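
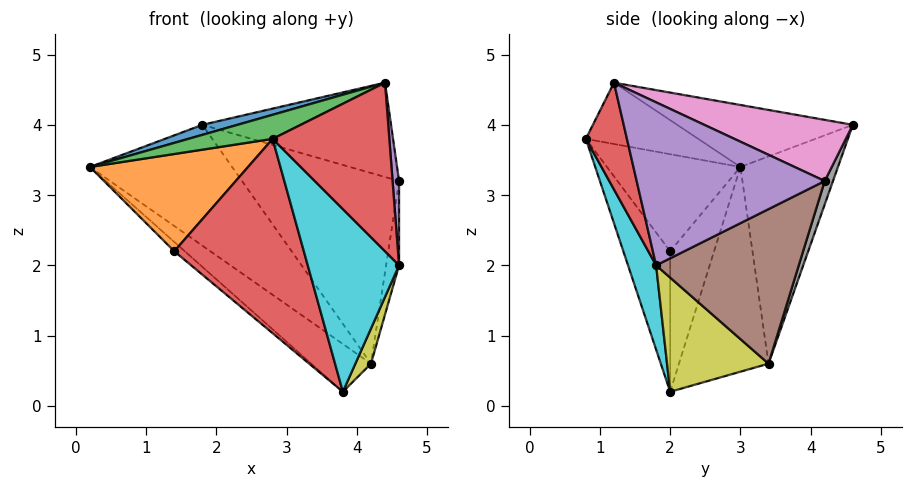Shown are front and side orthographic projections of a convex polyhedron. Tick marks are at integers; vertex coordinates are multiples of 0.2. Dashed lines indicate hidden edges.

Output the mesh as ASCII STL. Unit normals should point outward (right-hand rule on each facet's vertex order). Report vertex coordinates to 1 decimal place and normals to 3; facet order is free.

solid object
 facet normal -0.298 -0.060 0.953
  outer loop
   vertex 4.4 1.2 4.6
   vertex 1.8 4.6 4.0
   vertex 0.2 3.0 3.4
  endloop
 endfacet
 facet normal -0.466 0.679 -0.568
  outer loop
   vertex 4.2 3.4 0.6
   vertex 0.2 3.0 3.4
   vertex 1.8 4.6 4.0
  endloop
 endfacet
 facet normal -0.373 -0.279 0.885
  outer loop
   vertex 2.8 0.8 3.8
   vertex 4.4 1.2 4.6
   vertex 0.2 3.0 3.4
  endloop
 endfacet
 facet normal 0.326 -0.926 -0.189
  outer loop
   vertex 2.8 0.8 3.8
   vertex 4.6 1.8 2.0
   vertex 4.4 1.2 4.6
  endloop
 endfacet
 facet normal 0.997 -0.034 0.069
  outer loop
   vertex 4.6 4.2 3.2
   vertex 4.4 1.2 4.6
   vertex 4.6 1.8 2.0
  endloop
 endfacet
 facet normal 0.980 0.089 -0.178
  outer loop
   vertex 4.6 4.2 3.2
   vertex 4.6 1.8 2.0
   vertex 4.2 3.4 0.6
  endloop
 endfacet
 facet normal 0.304 0.386 0.871
  outer loop
   vertex 4.6 4.2 3.2
   vertex 1.8 4.6 4.0
   vertex 4.4 1.2 4.6
  endloop
 endfacet
 facet normal 0.050 0.952 -0.301
  outer loop
   vertex 4.6 4.2 3.2
   vertex 4.2 3.4 0.6
   vertex 1.8 4.6 4.0
  endloop
 endfacet
 facet normal 0.899 -0.138 -0.415
  outer loop
   vertex 3.8 2.0 0.2
   vertex 4.2 3.4 0.6
   vertex 4.6 1.8 2.0
  endloop
 endfacet
 facet normal 0.286 -0.930 -0.231
  outer loop
   vertex 3.8 2.0 0.2
   vertex 4.6 1.8 2.0
   vertex 2.8 0.8 3.8
  endloop
 endfacet
 facet normal -0.557 0.371 -0.743
  outer loop
   vertex 3.8 2.0 0.2
   vertex 0.2 3.0 3.4
   vertex 4.2 3.4 0.6
  endloop
 endfacet
 facet normal -0.645 -0.764 -0.008
  outer loop
   vertex 1.4 2.0 2.2
   vertex 2.8 0.8 3.8
   vertex 0.2 3.0 3.4
  endloop
 endfacet
 facet normal -0.633 0.152 -0.759
  outer loop
   vertex 1.4 2.0 2.2
   vertex 0.2 3.0 3.4
   vertex 3.8 2.0 0.2
  endloop
 endfacet
 facet normal -0.315 -0.871 -0.378
  outer loop
   vertex 1.4 2.0 2.2
   vertex 3.8 2.0 0.2
   vertex 2.8 0.8 3.8
  endloop
 endfacet
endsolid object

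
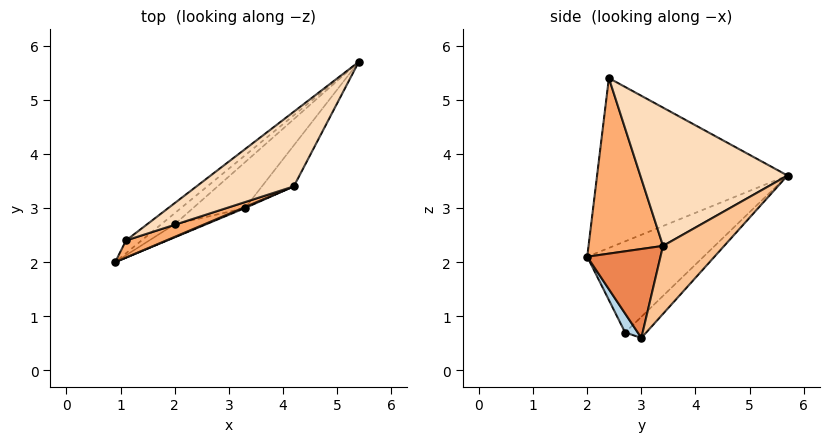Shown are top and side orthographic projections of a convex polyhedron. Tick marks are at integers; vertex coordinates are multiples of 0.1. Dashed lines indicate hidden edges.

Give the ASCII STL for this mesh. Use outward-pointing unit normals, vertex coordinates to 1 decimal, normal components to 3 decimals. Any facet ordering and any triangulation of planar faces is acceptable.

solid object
 facet normal -0.623 0.780 -0.057
  outer loop
   vertex 1.1 2.4 5.4
   vertex 5.4 5.7 3.6
   vertex 0.9 2.0 2.1
  endloop
 endfacet
 facet normal -0.614 0.784 -0.091
  outer loop
   vertex 2.0 2.7 0.7
   vertex 0.9 2.0 2.1
   vertex 5.4 5.7 3.6
  endloop
 endfacet
 facet normal 0.190 -0.930 -0.315
  outer loop
   vertex 2.0 2.7 0.7
   vertex 3.3 3.0 0.6
   vertex 0.9 2.0 2.1
  endloop
 endfacet
 facet normal -0.227 0.798 -0.559
  outer loop
   vertex 2.0 2.7 0.7
   vertex 5.4 5.7 3.6
   vertex 3.3 3.0 0.6
  endloop
 endfacet
 facet normal 0.390 -0.921 0.010
  outer loop
   vertex 4.2 3.4 2.3
   vertex 0.9 2.0 2.1
   vertex 3.3 3.0 0.6
  endloop
 endfacet
 facet normal 0.385 -0.919 0.088
  outer loop
   vertex 4.2 3.4 2.3
   vertex 1.1 2.4 5.4
   vertex 0.9 2.0 2.1
  endloop
 endfacet
 facet normal 0.882 -0.226 -0.414
  outer loop
   vertex 4.2 3.4 2.3
   vertex 3.3 3.0 0.6
   vertex 5.4 5.7 3.6
  endloop
 endfacet
 facet normal 0.654 -0.601 0.460
  outer loop
   vertex 4.2 3.4 2.3
   vertex 5.4 5.7 3.6
   vertex 1.1 2.4 5.4
  endloop
 endfacet
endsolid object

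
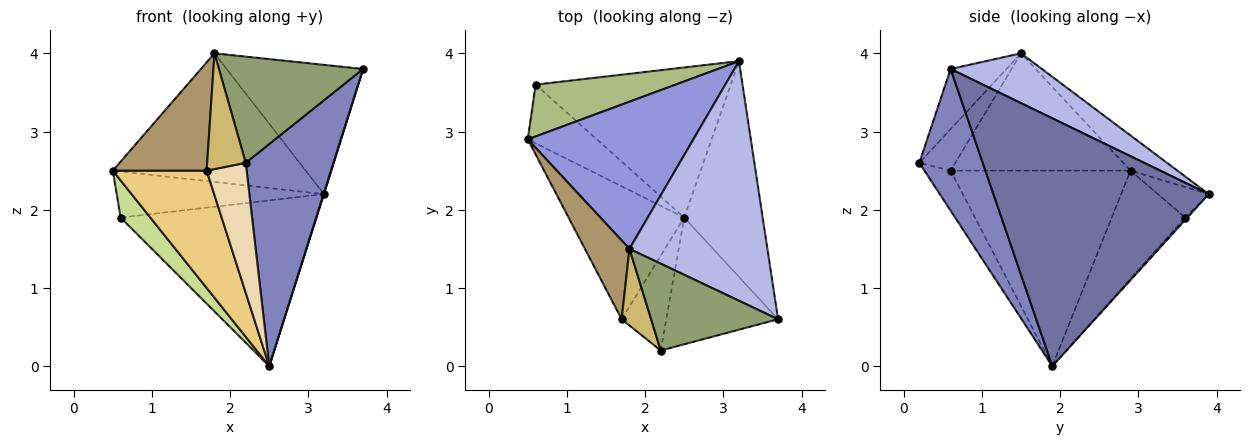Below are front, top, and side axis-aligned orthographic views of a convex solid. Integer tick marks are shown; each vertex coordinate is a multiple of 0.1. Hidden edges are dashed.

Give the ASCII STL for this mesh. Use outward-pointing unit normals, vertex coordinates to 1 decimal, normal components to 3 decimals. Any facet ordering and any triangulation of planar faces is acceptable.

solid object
 facet normal 0.953 -0.002 -0.302
  outer loop
   vertex 2.5 1.9 0.0
   vertex 3.2 3.9 2.2
   vertex 3.7 0.6 3.8
  endloop
 endfacet
 facet normal 0.532 -0.736 -0.420
  outer loop
   vertex 2.2 0.2 2.6
   vertex 2.5 1.9 0.0
   vertex 3.7 0.6 3.8
  endloop
 endfacet
 facet normal -0.158 0.650 0.743
  outer loop
   vertex 1.8 1.5 4.0
   vertex 3.2 3.9 2.2
   vertex 0.5 2.9 2.5
  endloop
 endfacet
 facet normal 0.303 0.453 0.839
  outer loop
   vertex 1.8 1.5 4.0
   vertex 3.7 0.6 3.8
   vertex 3.2 3.9 2.2
  endloop
 endfacet
 facet normal -0.287 -0.741 0.606
  outer loop
   vertex 1.8 1.5 4.0
   vertex 2.2 0.2 2.6
   vertex 3.7 0.6 3.8
  endloop
 endfacet
 facet normal -0.161 0.655 0.738
  outer loop
   vertex 0.6 3.6 1.9
   vertex 0.5 2.9 2.5
   vertex 3.2 3.9 2.2
  endloop
 endfacet
 facet normal -0.798 -0.323 -0.509
  outer loop
   vertex 0.6 3.6 1.9
   vertex 2.5 1.9 0.0
   vertex 0.5 2.9 2.5
  endloop
 endfacet
 facet normal -0.008 0.741 -0.671
  outer loop
   vertex 0.6 3.6 1.9
   vertex 3.2 3.9 2.2
   vertex 2.5 1.9 0.0
  endloop
 endfacet
 facet normal -0.840 -0.438 0.319
  outer loop
   vertex 1.7 0.6 2.5
   vertex 1.8 1.5 4.0
   vertex 0.5 2.9 2.5
  endloop
 endfacet
 facet normal -0.614 -0.658 0.436
  outer loop
   vertex 1.7 0.6 2.5
   vertex 2.2 0.2 2.6
   vertex 1.8 1.5 4.0
  endloop
 endfacet
 facet normal -0.785 -0.410 -0.464
  outer loop
   vertex 1.7 0.6 2.5
   vertex 0.5 2.9 2.5
   vertex 2.5 1.9 0.0
  endloop
 endfacet
 facet normal -0.467 -0.714 -0.521
  outer loop
   vertex 1.7 0.6 2.5
   vertex 2.5 1.9 0.0
   vertex 2.2 0.2 2.6
  endloop
 endfacet
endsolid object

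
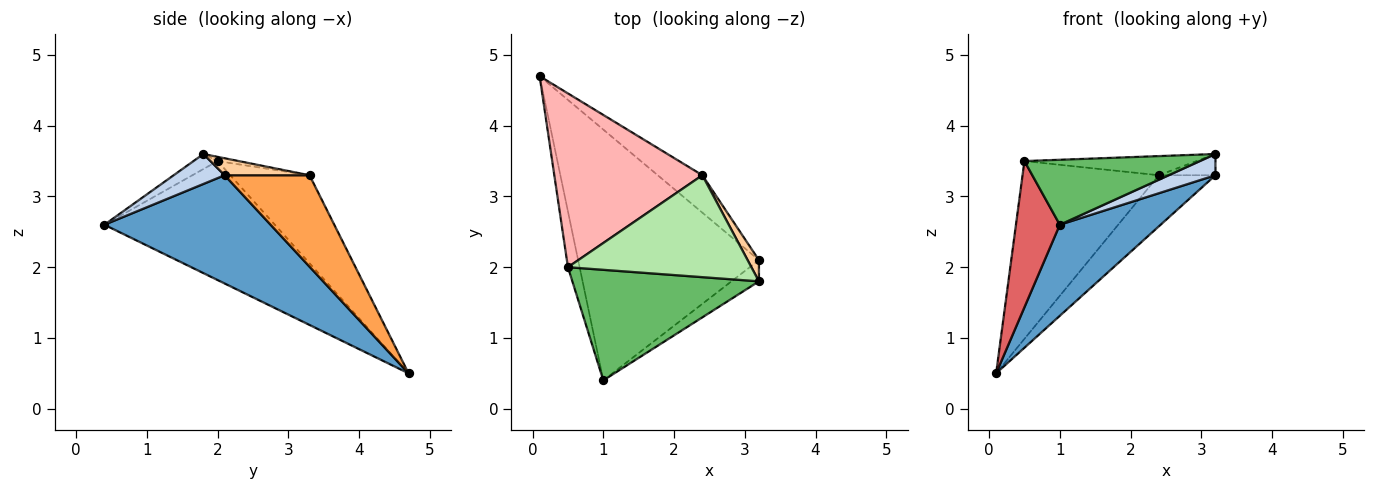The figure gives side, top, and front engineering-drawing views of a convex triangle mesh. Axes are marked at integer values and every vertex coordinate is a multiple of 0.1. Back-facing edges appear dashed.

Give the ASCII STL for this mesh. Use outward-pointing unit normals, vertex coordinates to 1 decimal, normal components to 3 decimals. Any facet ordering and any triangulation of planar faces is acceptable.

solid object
 facet normal 0.490 -0.297 -0.819
  outer loop
   vertex 1.0 0.4 2.6
   vertex 0.1 4.7 0.5
   vertex 3.2 2.1 3.3
  endloop
 endfacet
 facet normal 0.611 -0.560 -0.560
  outer loop
   vertex 3.2 1.8 3.6
   vertex 1.0 0.4 2.6
   vertex 3.2 2.1 3.3
  endloop
 endfacet
 facet normal 0.771 0.514 -0.376
  outer loop
   vertex 2.4 3.3 3.3
   vertex 3.2 2.1 3.3
   vertex 0.1 4.7 0.5
  endloop
 endfacet
 facet normal 0.728 0.485 0.485
  outer loop
   vertex 2.4 3.3 3.3
   vertex 3.2 1.8 3.6
   vertex 3.2 2.1 3.3
  endloop
 endfacet
 facet normal -0.069 -0.505 0.860
  outer loop
   vertex 0.5 2.0 3.5
   vertex 1.0 0.4 2.6
   vertex 3.2 1.8 3.6
  endloop
 endfacet
 facet normal -0.023 0.184 0.983
  outer loop
   vertex 0.5 2.0 3.5
   vertex 3.2 1.8 3.6
   vertex 2.4 3.3 3.3
  endloop
 endfacet
 facet normal -0.964 -0.248 -0.095
  outer loop
   vertex 0.5 2.0 3.5
   vertex 0.1 4.7 0.5
   vertex 1.0 0.4 2.6
  endloop
 endfacet
 facet normal -0.384 0.660 0.645
  outer loop
   vertex 0.5 2.0 3.5
   vertex 2.4 3.3 3.3
   vertex 0.1 4.7 0.5
  endloop
 endfacet
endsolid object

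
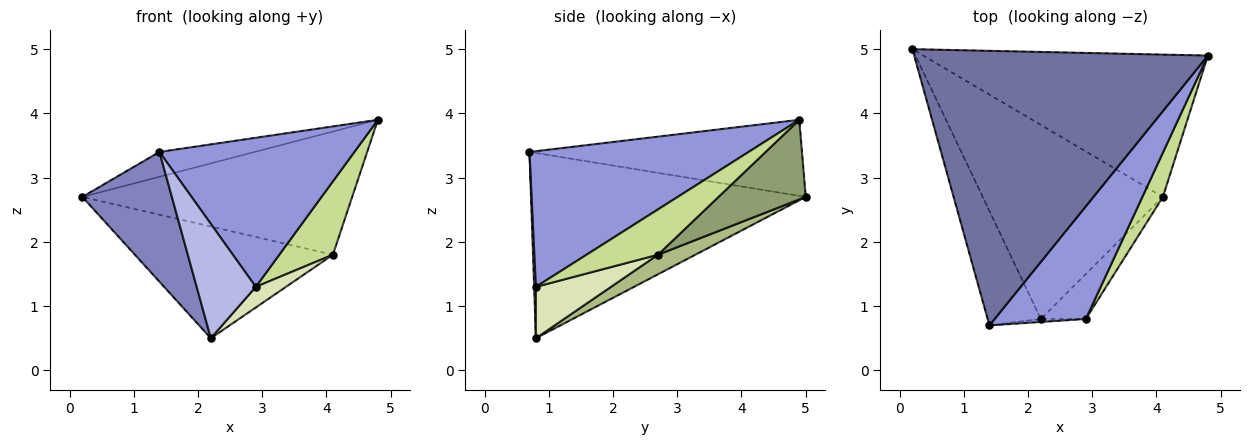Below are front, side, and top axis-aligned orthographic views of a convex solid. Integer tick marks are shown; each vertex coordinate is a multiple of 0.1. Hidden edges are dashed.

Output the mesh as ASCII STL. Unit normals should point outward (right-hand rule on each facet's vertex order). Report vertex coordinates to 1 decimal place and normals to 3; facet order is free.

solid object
 facet normal -0.250 0.087 0.964
  outer loop
   vertex 1.4 0.7 3.4
   vertex 4.8 4.9 3.9
   vertex 0.2 5.0 2.7
  endloop
 endfacet
 facet normal -0.917 -0.299 -0.263
  outer loop
   vertex 2.2 0.8 0.5
   vertex 1.4 0.7 3.4
   vertex 0.2 5.0 2.7
  endloop
 endfacet
 facet normal 0.668 -0.594 0.449
  outer loop
   vertex 2.9 0.8 1.3
   vertex 4.8 4.9 3.9
   vertex 1.4 0.7 3.4
  endloop
 endfacet
 facet normal 0.030 -0.999 -0.026
  outer loop
   vertex 2.9 0.8 1.3
   vertex 1.4 0.7 3.4
   vertex 2.2 0.8 0.5
  endloop
 endfacet
 facet normal 0.207 0.640 -0.740
  outer loop
   vertex 4.1 2.7 1.8
   vertex 0.2 5.0 2.7
   vertex 4.8 4.9 3.9
  endloop
 endfacet
 facet normal 0.094 0.497 -0.863
  outer loop
   vertex 4.1 2.7 1.8
   vertex 2.2 0.8 0.5
   vertex 0.2 5.0 2.7
  endloop
 endfacet
 facet normal 0.752 -0.565 0.341
  outer loop
   vertex 4.1 2.7 1.8
   vertex 4.8 4.9 3.9
   vertex 2.9 0.8 1.3
  endloop
 endfacet
 facet normal 0.720 -0.289 -0.630
  outer loop
   vertex 4.1 2.7 1.8
   vertex 2.9 0.8 1.3
   vertex 2.2 0.8 0.5
  endloop
 endfacet
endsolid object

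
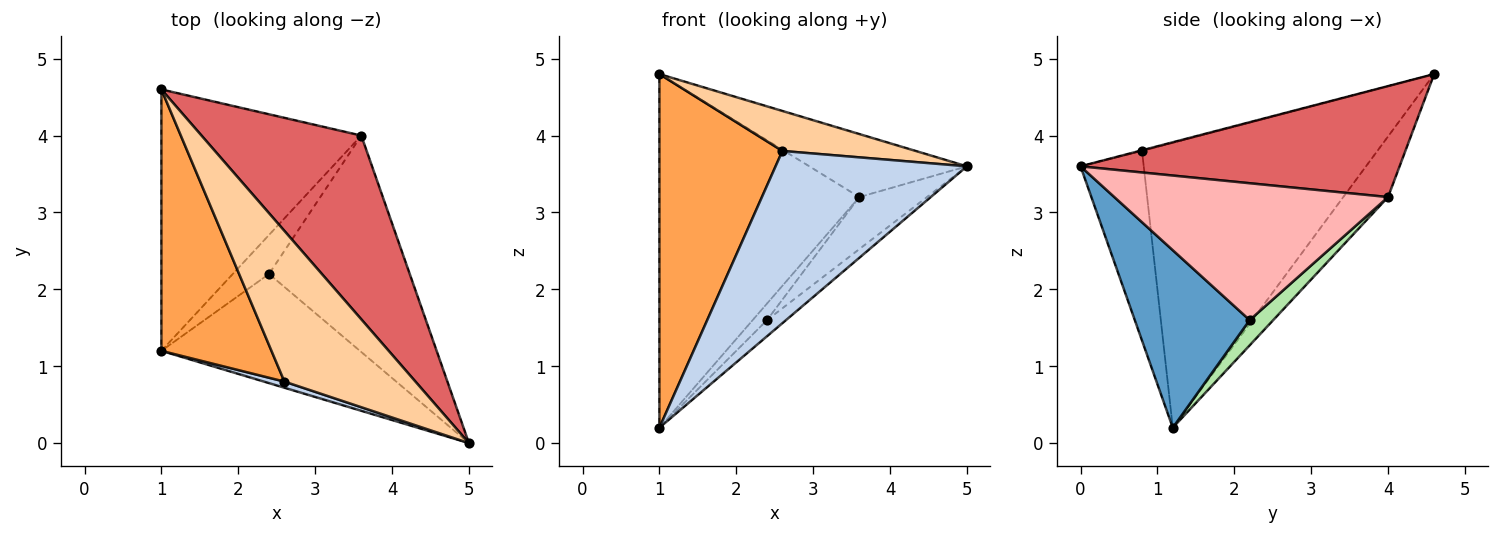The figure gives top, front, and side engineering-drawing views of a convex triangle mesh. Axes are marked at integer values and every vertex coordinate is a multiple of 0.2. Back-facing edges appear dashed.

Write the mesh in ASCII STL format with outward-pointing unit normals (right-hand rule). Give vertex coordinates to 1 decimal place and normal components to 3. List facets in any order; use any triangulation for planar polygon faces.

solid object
 facet normal 0.663 0.110 -0.741
  outer loop
   vertex 2.4 2.2 1.6
   vertex 5.0 0.0 3.6
   vertex 1.0 1.2 0.2
  endloop
 endfacet
 facet normal -0.314 -0.949 0.034
  outer loop
   vertex 2.6 0.8 3.8
   vertex 1.0 1.2 0.2
   vertex 5.0 0.0 3.6
  endloop
 endfacet
 facet normal -0.838 -0.438 0.324
  outer loop
   vertex 2.6 0.8 3.8
   vertex 1.0 4.6 4.8
   vertex 1.0 1.2 0.2
  endloop
 endfacet
 facet normal -0.005 -0.256 0.967
  outer loop
   vertex 2.6 0.8 3.8
   vertex 5.0 0.0 3.6
   vertex 1.0 4.6 4.8
  endloop
 endfacet
 facet normal -0.177 0.791 -0.585
  outer loop
   vertex 3.6 4.0 3.2
   vertex 1.0 1.2 0.2
   vertex 1.0 4.6 4.8
  endloop
 endfacet
 facet normal 0.540 0.329 -0.775
  outer loop
   vertex 3.6 4.0 3.2
   vertex 2.4 2.2 1.6
   vertex 1.0 1.2 0.2
  endloop
 endfacet
 facet normal 0.549 0.271 0.791
  outer loop
   vertex 3.6 4.0 3.2
   vertex 1.0 4.6 4.8
   vertex 5.0 0.0 3.6
  endloop
 endfacet
 facet normal 0.687 0.170 -0.706
  outer loop
   vertex 3.6 4.0 3.2
   vertex 5.0 0.0 3.6
   vertex 2.4 2.2 1.6
  endloop
 endfacet
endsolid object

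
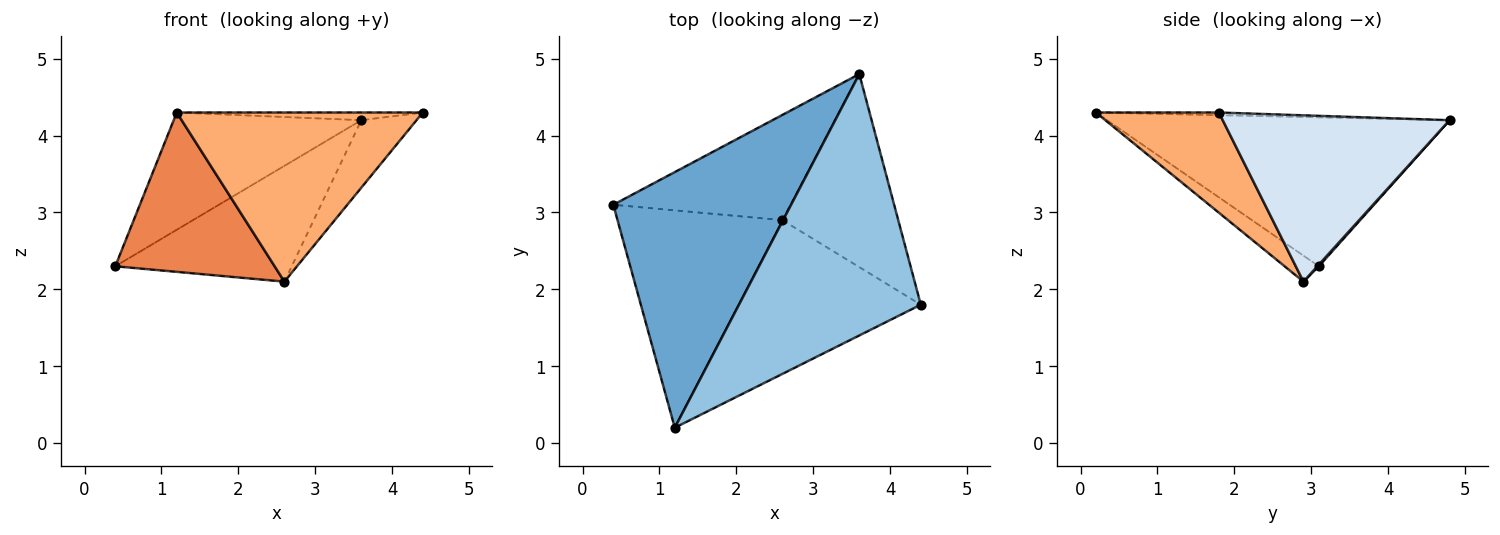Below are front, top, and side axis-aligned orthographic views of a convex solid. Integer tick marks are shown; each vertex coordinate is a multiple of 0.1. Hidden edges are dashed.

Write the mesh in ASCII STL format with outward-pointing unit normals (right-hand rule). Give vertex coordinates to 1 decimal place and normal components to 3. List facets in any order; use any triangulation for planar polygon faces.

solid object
 facet normal -0.606 0.332 0.723
  outer loop
   vertex 1.2 0.2 4.3
   vertex 3.6 4.8 4.2
   vertex 0.4 3.1 2.3
  endloop
 endfacet
 facet normal -0.015 0.029 0.999
  outer loop
   vertex 1.2 0.2 4.3
   vertex 4.4 1.8 4.3
   vertex 3.6 4.8 4.2
  endloop
 endfacet
 facet normal 0.006 0.740 -0.673
  outer loop
   vertex 2.6 2.9 2.1
   vertex 0.4 3.1 2.3
   vertex 3.6 4.8 4.2
  endloop
 endfacet
 facet normal 0.805 0.196 -0.560
  outer loop
   vertex 2.6 2.9 2.1
   vertex 3.6 4.8 4.2
   vertex 4.4 1.8 4.3
  endloop
 endfacet
 facet normal -0.126 -0.587 -0.800
  outer loop
   vertex 2.6 2.9 2.1
   vertex 1.2 0.2 4.3
   vertex 0.4 3.1 2.3
  endloop
 endfacet
 facet normal 0.347 -0.694 -0.631
  outer loop
   vertex 2.6 2.9 2.1
   vertex 4.4 1.8 4.3
   vertex 1.2 0.2 4.3
  endloop
 endfacet
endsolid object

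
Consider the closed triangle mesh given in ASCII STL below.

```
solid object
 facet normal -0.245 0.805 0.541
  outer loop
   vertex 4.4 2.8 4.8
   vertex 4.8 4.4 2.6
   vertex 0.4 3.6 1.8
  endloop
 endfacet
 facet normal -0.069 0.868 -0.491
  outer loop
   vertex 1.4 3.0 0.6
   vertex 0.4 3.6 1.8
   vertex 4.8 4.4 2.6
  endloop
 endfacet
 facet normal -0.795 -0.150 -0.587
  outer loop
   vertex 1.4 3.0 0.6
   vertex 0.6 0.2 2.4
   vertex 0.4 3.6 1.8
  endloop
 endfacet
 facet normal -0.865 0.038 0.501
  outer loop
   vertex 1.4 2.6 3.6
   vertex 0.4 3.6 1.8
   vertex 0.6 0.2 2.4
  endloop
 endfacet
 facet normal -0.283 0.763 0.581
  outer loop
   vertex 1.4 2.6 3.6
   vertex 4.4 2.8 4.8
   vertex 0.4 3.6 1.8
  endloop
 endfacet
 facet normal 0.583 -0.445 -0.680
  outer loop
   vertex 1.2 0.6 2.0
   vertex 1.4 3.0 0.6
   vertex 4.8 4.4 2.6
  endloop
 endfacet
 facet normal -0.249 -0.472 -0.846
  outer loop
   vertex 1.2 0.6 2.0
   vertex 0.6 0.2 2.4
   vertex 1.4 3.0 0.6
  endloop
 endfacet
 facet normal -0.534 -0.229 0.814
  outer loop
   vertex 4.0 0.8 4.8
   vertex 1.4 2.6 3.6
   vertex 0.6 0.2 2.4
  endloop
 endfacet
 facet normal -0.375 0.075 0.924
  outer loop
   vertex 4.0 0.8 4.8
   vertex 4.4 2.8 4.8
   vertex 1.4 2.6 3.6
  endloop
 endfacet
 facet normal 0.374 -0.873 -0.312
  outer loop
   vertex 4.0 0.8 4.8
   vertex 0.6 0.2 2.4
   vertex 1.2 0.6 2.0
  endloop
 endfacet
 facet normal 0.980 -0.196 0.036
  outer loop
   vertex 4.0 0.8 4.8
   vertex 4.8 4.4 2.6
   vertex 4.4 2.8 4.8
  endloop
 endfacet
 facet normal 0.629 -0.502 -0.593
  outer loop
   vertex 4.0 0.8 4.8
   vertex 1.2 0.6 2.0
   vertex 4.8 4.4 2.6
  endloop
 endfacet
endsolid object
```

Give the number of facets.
12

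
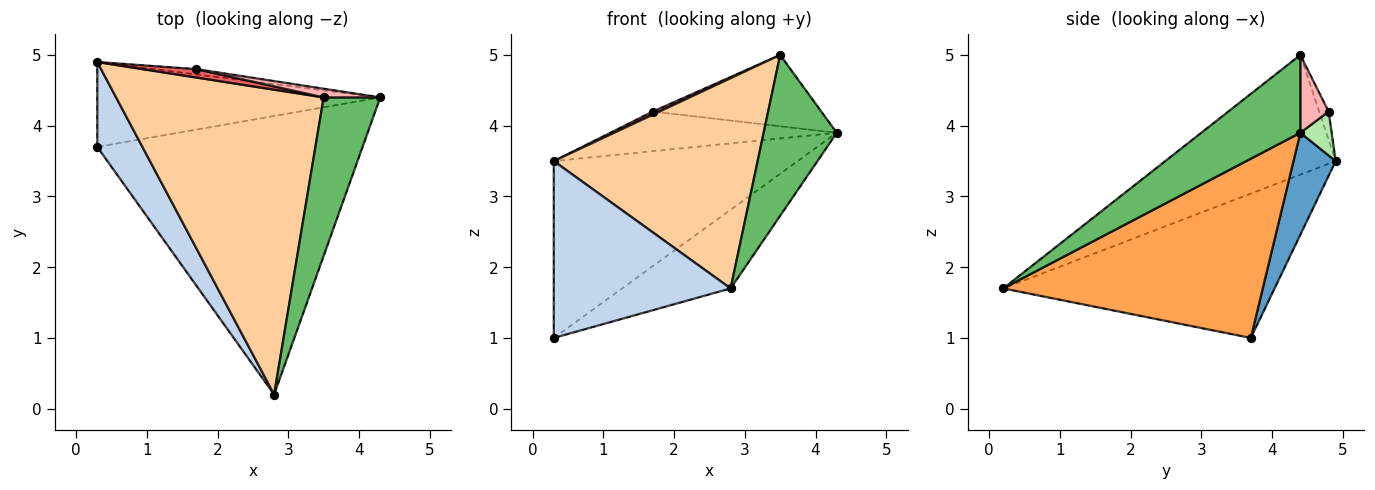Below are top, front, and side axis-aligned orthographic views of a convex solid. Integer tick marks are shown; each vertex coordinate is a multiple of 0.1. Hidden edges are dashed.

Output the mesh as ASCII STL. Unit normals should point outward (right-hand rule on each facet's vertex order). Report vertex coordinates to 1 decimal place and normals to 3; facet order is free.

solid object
 facet normal 0.154 0.891 -0.428
  outer loop
   vertex 0.3 3.7 1.0
   vertex 0.3 4.9 3.5
   vertex 4.3 4.4 3.9
  endloop
 endfacet
 facet normal -0.810 -0.528 0.254
  outer loop
   vertex 0.3 3.7 1.0
   vertex 2.8 0.2 1.7
   vertex 0.3 4.9 3.5
  endloop
 endfacet
 facet normal 0.545 0.228 -0.807
  outer loop
   vertex 0.3 3.7 1.0
   vertex 4.3 4.4 3.9
   vertex 2.8 0.2 1.7
  endloop
 endfacet
 facet normal -0.429 -0.513 0.744
  outer loop
   vertex 3.5 4.4 5.0
   vertex 0.3 4.9 3.5
   vertex 2.8 0.2 1.7
  endloop
 endfacet
 facet normal 0.694 -0.513 0.505
  outer loop
   vertex 3.5 4.4 5.0
   vertex 2.8 0.2 1.7
   vertex 4.3 4.4 3.9
  endloop
 endfacet
 facet normal 0.136 0.982 -0.132
  outer loop
   vertex 1.7 4.8 4.2
   vertex 4.3 4.4 3.9
   vertex 0.3 4.9 3.5
  endloop
 endfacet
 facet normal -0.443 -0.310 0.841
  outer loop
   vertex 1.7 4.8 4.2
   vertex 0.3 4.9 3.5
   vertex 3.5 4.4 5.0
  endloop
 endfacet
 facet normal 0.164 0.979 0.120
  outer loop
   vertex 1.7 4.8 4.2
   vertex 3.5 4.4 5.0
   vertex 4.3 4.4 3.9
  endloop
 endfacet
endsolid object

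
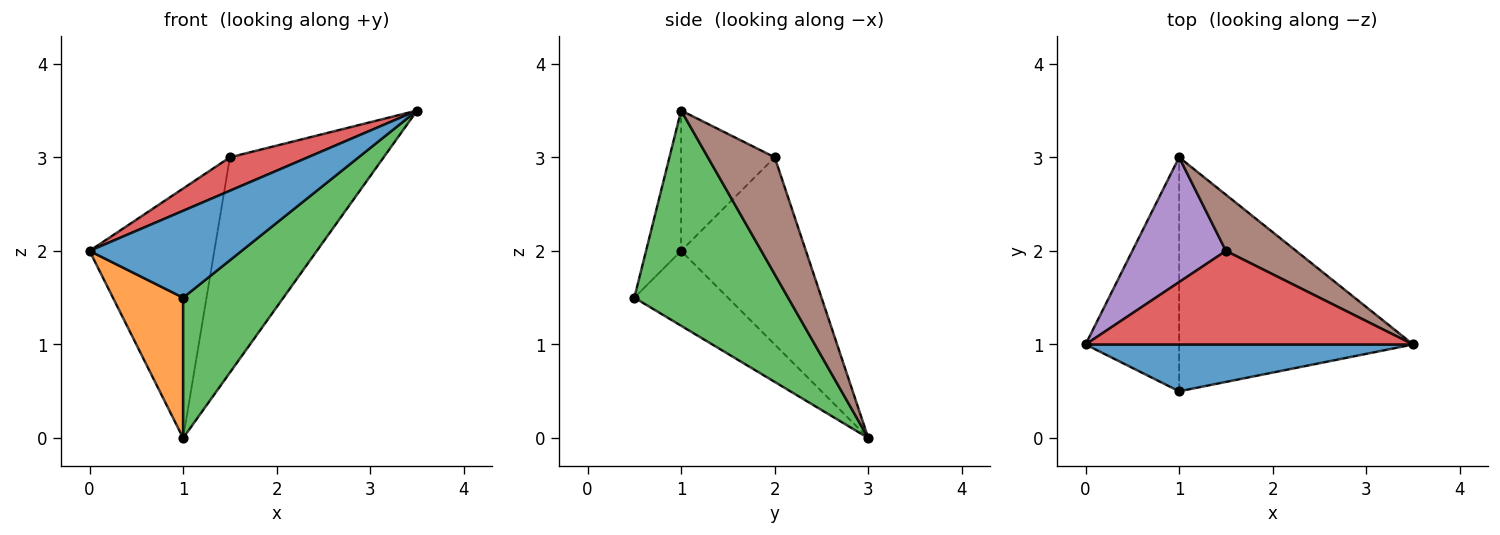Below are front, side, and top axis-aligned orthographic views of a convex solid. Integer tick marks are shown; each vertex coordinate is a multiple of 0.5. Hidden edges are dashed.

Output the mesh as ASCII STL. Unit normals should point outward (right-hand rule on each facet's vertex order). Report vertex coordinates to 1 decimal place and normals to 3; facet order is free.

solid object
 facet normal -0.199 -0.863 0.465
  outer loop
   vertex 1.0 0.5 1.5
   vertex 3.5 1.0 3.5
   vertex 0.0 1.0 2.0
  endloop
 endfacet
 facet normal -0.566 -0.424 -0.707
  outer loop
   vertex 1.0 0.5 1.5
   vertex 0.0 1.0 2.0
   vertex 1.0 3.0 0.0
  endloop
 endfacet
 facet normal 0.619 -0.404 -0.673
  outer loop
   vertex 1.0 0.5 1.5
   vertex 1.0 3.0 0.0
   vertex 3.5 1.0 3.5
  endloop
 endfacet
 facet normal -0.374 -0.312 0.873
  outer loop
   vertex 1.5 2.0 3.0
   vertex 0.0 1.0 2.0
   vertex 3.5 1.0 3.5
  endloop
 endfacet
 facet normal -0.667 0.667 0.333
  outer loop
   vertex 1.5 2.0 3.0
   vertex 1.0 3.0 0.0
   vertex 0.0 1.0 2.0
  endloop
 endfacet
 facet normal 0.388 0.892 0.233
  outer loop
   vertex 1.5 2.0 3.0
   vertex 3.5 1.0 3.5
   vertex 1.0 3.0 0.0
  endloop
 endfacet
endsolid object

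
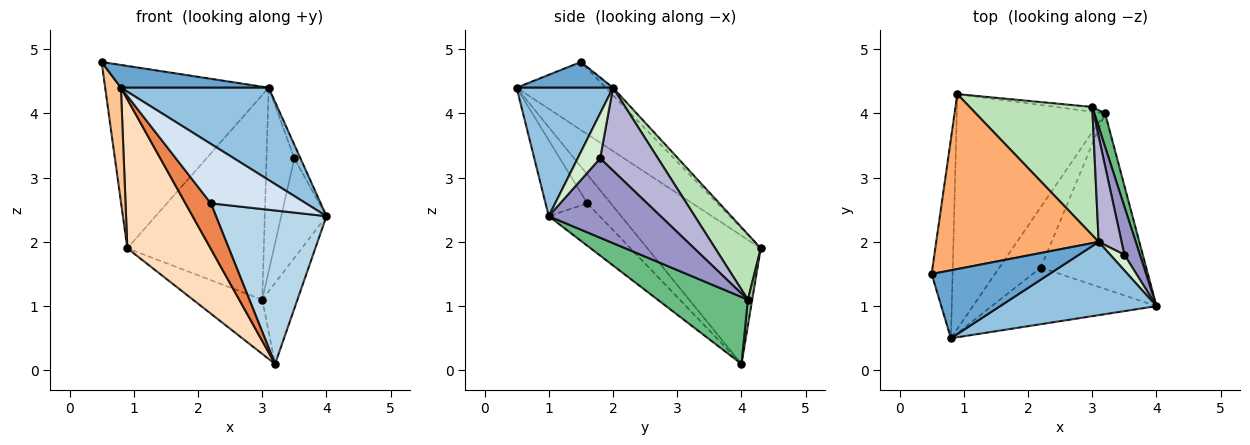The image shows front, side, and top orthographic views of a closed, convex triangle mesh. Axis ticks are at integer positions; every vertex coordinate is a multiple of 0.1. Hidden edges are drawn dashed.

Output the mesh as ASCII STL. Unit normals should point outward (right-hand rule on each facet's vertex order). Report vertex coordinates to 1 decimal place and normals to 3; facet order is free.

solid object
 facet normal 0.203 -0.311 0.929
  outer loop
   vertex 3.1 2.0 4.4
   vertex 0.5 1.5 4.8
   vertex 0.8 0.5 4.4
  endloop
 endfacet
 facet normal 0.455 -0.698 0.554
  outer loop
   vertex 3.1 2.0 4.4
   vertex 0.8 0.5 4.4
   vertex 4.0 1.0 2.4
  endloop
 endfacet
 facet normal -0.290 -0.630 -0.721
  outer loop
   vertex 2.2 1.6 2.6
   vertex 3.2 4.0 0.1
   vertex 4.0 1.0 2.4
  endloop
 endfacet
 facet normal -0.303 -0.690 -0.657
  outer loop
   vertex 2.2 1.6 2.6
   vertex 4.0 1.0 2.4
   vertex 0.8 0.5 4.4
  endloop
 endfacet
 facet normal -0.485 -0.526 -0.699
  outer loop
   vertex 2.2 1.6 2.6
   vertex 0.8 0.5 4.4
   vertex 3.2 4.0 0.1
  endloop
 endfacet
 facet normal -0.032 0.721 0.692
  outer loop
   vertex 0.9 4.3 1.9
   vertex 0.5 1.5 4.8
   vertex 3.1 2.0 4.4
  endloop
 endfacet
 facet normal -0.942 -0.166 -0.291
  outer loop
   vertex 0.9 4.3 1.9
   vertex 0.8 0.5 4.4
   vertex 0.5 1.5 4.8
  endloop
 endfacet
 facet normal -0.590 -0.433 -0.682
  outer loop
   vertex 0.9 4.3 1.9
   vertex 3.2 4.0 0.1
   vertex 0.8 0.5 4.4
  endloop
 endfacet
 facet normal 0.921 0.359 0.148
  outer loop
   vertex 3.0 4.1 1.1
   vertex 4.0 1.0 2.4
   vertex 3.2 4.0 0.1
  endloop
 endfacet
 facet normal 0.062 0.994 -0.087
  outer loop
   vertex 3.0 4.1 1.1
   vertex 3.2 4.0 0.1
   vertex 0.9 4.3 1.9
  endloop
 endfacet
 facet normal 0.272 0.816 0.511
  outer loop
   vertex 3.0 4.1 1.1
   vertex 0.9 4.3 1.9
   vertex 3.1 2.0 4.4
  endloop
 endfacet
 facet normal 0.924 0.251 0.290
  outer loop
   vertex 3.5 1.8 3.3
   vertex 3.1 2.0 4.4
   vertex 4.0 1.0 2.4
  endloop
 endfacet
 facet normal 0.912 0.369 0.179
  outer loop
   vertex 3.5 1.8 3.3
   vertex 4.0 1.0 2.4
   vertex 3.0 4.1 1.1
  endloop
 endfacet
 facet normal 0.874 0.421 0.241
  outer loop
   vertex 3.5 1.8 3.3
   vertex 3.0 4.1 1.1
   vertex 3.1 2.0 4.4
  endloop
 endfacet
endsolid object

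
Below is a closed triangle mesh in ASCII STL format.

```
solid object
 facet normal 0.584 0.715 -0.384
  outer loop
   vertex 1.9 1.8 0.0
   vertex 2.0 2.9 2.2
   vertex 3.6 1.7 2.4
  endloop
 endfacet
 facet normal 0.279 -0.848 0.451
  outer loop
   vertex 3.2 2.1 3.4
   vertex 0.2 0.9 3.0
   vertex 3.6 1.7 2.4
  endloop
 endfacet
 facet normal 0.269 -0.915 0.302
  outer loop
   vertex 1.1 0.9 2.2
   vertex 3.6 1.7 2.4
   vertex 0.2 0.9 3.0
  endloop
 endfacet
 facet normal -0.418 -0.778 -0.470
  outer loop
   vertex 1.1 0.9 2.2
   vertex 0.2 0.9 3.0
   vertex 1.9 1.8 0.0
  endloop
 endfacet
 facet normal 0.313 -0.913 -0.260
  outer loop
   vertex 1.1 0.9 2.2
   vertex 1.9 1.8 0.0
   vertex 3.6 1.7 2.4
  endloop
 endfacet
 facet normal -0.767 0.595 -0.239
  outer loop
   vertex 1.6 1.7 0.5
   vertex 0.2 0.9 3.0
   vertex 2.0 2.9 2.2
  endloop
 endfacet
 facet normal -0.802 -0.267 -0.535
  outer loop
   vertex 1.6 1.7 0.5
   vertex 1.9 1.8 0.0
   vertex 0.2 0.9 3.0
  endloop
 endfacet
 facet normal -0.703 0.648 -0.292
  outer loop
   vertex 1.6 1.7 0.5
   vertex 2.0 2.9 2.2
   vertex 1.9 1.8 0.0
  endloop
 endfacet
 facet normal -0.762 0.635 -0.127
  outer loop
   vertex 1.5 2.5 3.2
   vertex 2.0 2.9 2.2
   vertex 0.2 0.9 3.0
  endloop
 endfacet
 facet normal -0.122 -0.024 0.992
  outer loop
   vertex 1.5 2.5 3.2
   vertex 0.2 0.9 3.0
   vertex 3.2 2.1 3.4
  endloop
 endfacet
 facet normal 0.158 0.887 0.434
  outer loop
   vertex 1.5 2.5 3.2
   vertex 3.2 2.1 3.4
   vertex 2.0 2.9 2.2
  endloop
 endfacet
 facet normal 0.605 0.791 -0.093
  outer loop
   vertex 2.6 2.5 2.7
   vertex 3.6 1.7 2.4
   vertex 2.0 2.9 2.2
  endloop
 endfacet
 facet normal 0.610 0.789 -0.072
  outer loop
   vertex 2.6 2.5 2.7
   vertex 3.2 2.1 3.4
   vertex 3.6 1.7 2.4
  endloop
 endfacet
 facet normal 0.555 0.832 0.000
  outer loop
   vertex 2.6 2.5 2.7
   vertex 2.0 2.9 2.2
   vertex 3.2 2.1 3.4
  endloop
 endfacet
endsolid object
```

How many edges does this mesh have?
21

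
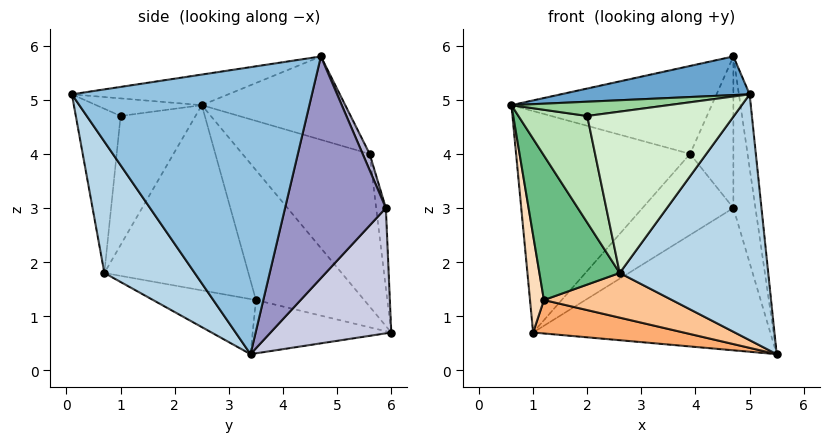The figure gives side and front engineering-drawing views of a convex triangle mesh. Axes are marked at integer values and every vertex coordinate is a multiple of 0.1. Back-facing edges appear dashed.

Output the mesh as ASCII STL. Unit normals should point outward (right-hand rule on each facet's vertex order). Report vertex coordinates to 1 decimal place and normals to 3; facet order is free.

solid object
 facet normal -0.130 -0.157 0.979
  outer loop
   vertex 5.0 0.1 5.1
   vertex 4.7 4.7 5.8
   vertex 0.6 2.5 4.9
  endloop
 endfacet
 facet normal 0.990 0.044 0.134
  outer loop
   vertex 5.0 0.1 5.1
   vertex 5.5 3.4 0.3
   vertex 4.7 4.7 5.8
  endloop
 endfacet
 facet normal 0.459 -0.754 -0.471
  outer loop
   vertex 2.6 0.7 1.8
   vertex 5.5 3.4 0.3
   vertex 5.0 0.1 5.1
  endloop
 endfacet
 facet normal -0.502 0.687 0.525
  outer loop
   vertex 3.9 5.6 4.0
   vertex 1.0 6.0 0.7
   vertex 0.6 2.5 4.9
  endloop
 endfacet
 facet normal -0.485 0.677 0.554
  outer loop
   vertex 3.9 5.6 4.0
   vertex 0.6 2.5 4.9
   vertex 4.7 4.7 5.8
  endloop
 endfacet
 facet normal -0.225 -0.244 -0.943
  outer loop
   vertex 1.2 3.5 1.3
   vertex 1.0 6.0 0.7
   vertex 5.5 3.4 0.3
  endloop
 endfacet
 facet normal -0.224 -0.279 -0.934
  outer loop
   vertex 1.2 3.5 1.3
   vertex 5.5 3.4 0.3
   vertex 2.6 0.7 1.8
  endloop
 endfacet
 facet normal -0.972 -0.125 -0.197
  outer loop
   vertex 1.2 3.5 1.3
   vertex 0.6 2.5 4.9
   vertex 1.0 6.0 0.7
  endloop
 endfacet
 facet normal -0.841 -0.469 -0.270
  outer loop
   vertex 1.2 3.5 1.3
   vertex 2.6 0.7 1.8
   vertex 0.6 2.5 4.9
  endloop
 endfacet
 facet normal -0.221 -0.329 0.918
  outer loop
   vertex 2.0 1.0 4.7
   vertex 5.0 0.1 5.1
   vertex 0.6 2.5 4.9
  endloop
 endfacet
 facet normal -0.734 -0.674 -0.082
  outer loop
   vertex 2.0 1.0 4.7
   vertex 0.6 2.5 4.9
   vertex 2.6 0.7 1.8
  endloop
 endfacet
 facet normal -0.292 -0.956 0.038
  outer loop
   vertex 2.0 1.0 4.7
   vertex 2.6 0.7 1.8
   vertex 5.0 0.1 5.1
  endloop
 endfacet
 facet normal 0.973 0.213 0.091
  outer loop
   vertex 4.7 5.9 3.0
   vertex 4.7 4.7 5.8
   vertex 5.5 3.4 0.3
  endloop
 endfacet
 facet normal 0.146 0.909 0.390
  outer loop
   vertex 4.7 5.9 3.0
   vertex 3.9 5.6 4.0
   vertex 4.7 4.7 5.8
  endloop
 endfacet
 facet normal 0.373 0.733 -0.568
  outer loop
   vertex 4.7 5.9 3.0
   vertex 5.5 3.4 0.3
   vertex 1.0 6.0 0.7
  endloop
 endfacet
 facet normal -0.104 0.972 0.209
  outer loop
   vertex 4.7 5.9 3.0
   vertex 1.0 6.0 0.7
   vertex 3.9 5.6 4.0
  endloop
 endfacet
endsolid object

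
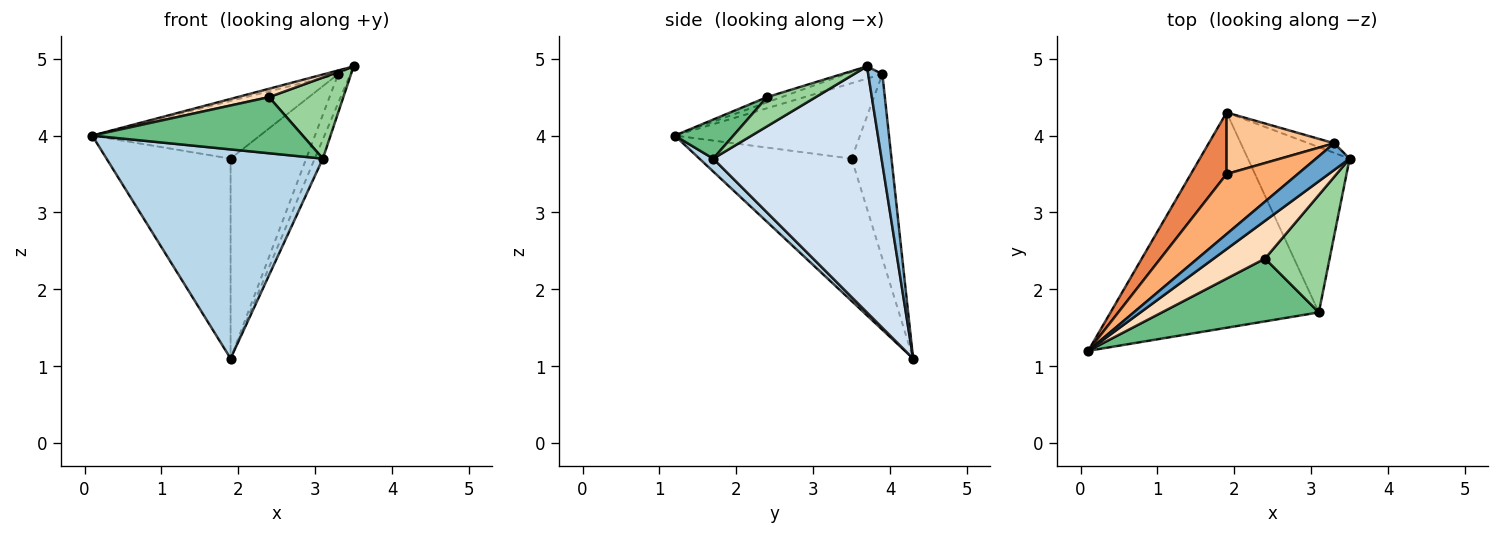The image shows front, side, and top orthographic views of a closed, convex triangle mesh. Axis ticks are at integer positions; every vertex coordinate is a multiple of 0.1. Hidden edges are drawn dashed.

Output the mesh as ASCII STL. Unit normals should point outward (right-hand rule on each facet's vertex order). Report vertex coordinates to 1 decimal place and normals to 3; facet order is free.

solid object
 facet normal -0.340 0.126 0.932
  outer loop
   vertex 3.3 3.9 4.8
   vertex 0.1 1.2 4.0
   vertex 3.5 3.7 4.9
  endloop
 endfacet
 facet normal 0.742 0.636 -0.212
  outer loop
   vertex 3.3 3.9 4.8
   vertex 3.5 3.7 4.9
   vertex 1.9 4.3 1.1
  endloop
 endfacet
 facet normal 0.044 -0.696 -0.717
  outer loop
   vertex 3.1 1.7 3.7
   vertex 0.1 1.2 4.0
   vertex 1.9 4.3 1.1
  endloop
 endfacet
 facet normal 0.923 0.044 -0.382
  outer loop
   vertex 3.1 1.7 3.7
   vertex 1.9 4.3 1.1
   vertex 3.5 3.7 4.9
  endloop
 endfacet
 facet normal -0.761 0.620 0.191
  outer loop
   vertex 1.9 3.5 3.7
   vertex 1.9 4.3 1.1
   vertex 0.1 1.2 4.0
  endloop
 endfacet
 facet normal -0.607 0.550 0.573
  outer loop
   vertex 1.9 3.5 3.7
   vertex 0.1 1.2 4.0
   vertex 3.3 3.9 4.8
  endloop
 endfacet
 facet normal -0.450 0.853 0.263
  outer loop
   vertex 1.9 3.5 3.7
   vertex 3.3 3.9 4.8
   vertex 1.9 4.3 1.1
  endloop
 endfacet
 facet normal -0.099 -0.215 0.972
  outer loop
   vertex 2.4 2.4 4.5
   vertex 3.5 3.7 4.9
   vertex 0.1 1.2 4.0
  endloop
 endfacet
 facet normal 0.183 -0.655 0.733
  outer loop
   vertex 2.4 2.4 4.5
   vertex 0.1 1.2 4.0
   vertex 3.1 1.7 3.7
  endloop
 endfacet
 facet normal 0.349 -0.532 0.771
  outer loop
   vertex 2.4 2.4 4.5
   vertex 3.1 1.7 3.7
   vertex 3.5 3.7 4.9
  endloop
 endfacet
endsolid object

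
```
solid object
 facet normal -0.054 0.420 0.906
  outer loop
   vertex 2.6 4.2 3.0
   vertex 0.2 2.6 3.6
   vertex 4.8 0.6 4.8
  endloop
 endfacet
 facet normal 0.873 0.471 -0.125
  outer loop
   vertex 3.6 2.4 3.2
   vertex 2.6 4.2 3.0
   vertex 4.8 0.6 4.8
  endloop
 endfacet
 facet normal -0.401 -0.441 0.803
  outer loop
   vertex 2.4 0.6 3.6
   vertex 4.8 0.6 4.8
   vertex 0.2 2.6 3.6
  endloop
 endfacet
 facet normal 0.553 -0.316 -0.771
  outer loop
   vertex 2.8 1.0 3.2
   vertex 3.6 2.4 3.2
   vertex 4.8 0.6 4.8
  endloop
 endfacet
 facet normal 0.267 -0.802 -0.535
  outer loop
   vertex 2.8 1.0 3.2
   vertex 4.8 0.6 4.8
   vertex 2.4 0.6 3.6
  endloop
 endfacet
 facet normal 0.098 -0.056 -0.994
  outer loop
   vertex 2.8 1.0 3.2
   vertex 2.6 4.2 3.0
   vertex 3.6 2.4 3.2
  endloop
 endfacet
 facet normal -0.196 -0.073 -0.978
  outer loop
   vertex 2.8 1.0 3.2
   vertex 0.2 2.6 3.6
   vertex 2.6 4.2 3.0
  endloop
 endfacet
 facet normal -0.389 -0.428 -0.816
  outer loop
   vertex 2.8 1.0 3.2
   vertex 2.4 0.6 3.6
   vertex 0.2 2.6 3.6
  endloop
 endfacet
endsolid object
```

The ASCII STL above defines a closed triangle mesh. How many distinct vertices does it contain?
6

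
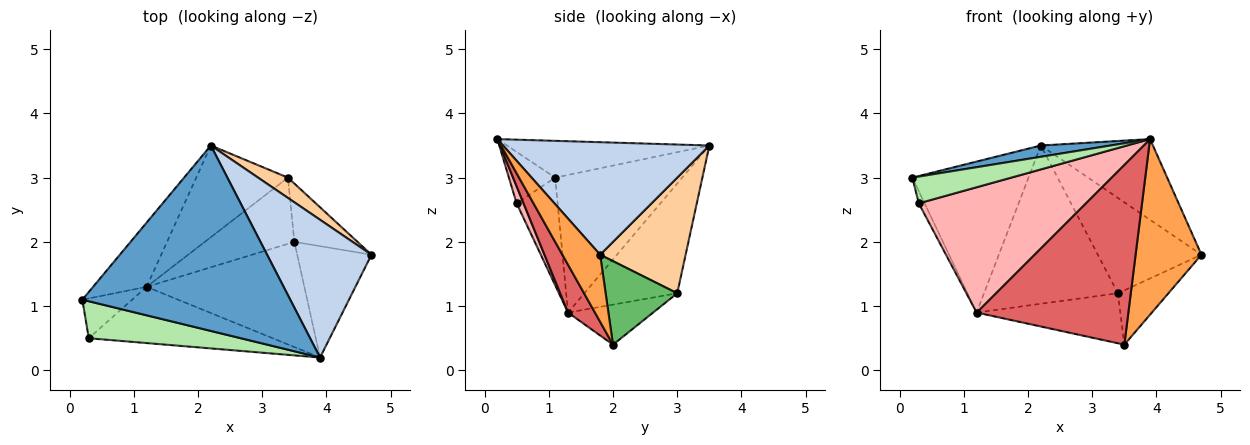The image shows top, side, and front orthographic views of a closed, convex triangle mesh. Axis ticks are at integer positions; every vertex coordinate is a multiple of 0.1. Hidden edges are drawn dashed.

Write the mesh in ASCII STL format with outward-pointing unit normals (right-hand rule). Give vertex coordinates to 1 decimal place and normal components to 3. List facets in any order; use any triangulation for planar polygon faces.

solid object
 facet normal -0.174 -0.060 0.983
  outer loop
   vertex 3.9 0.2 3.6
   vertex 2.2 3.5 3.5
   vertex 0.2 1.1 3.0
  endloop
 endfacet
 facet normal 0.681 0.370 0.632
  outer loop
   vertex 3.9 0.2 3.6
   vertex 4.7 1.8 1.8
   vertex 2.2 3.5 3.5
  endloop
 endfacet
 facet normal 0.436 -0.760 -0.482
  outer loop
   vertex 3.5 2.0 0.4
   vertex 4.7 1.8 1.8
   vertex 3.9 0.2 3.6
  endloop
 endfacet
 facet normal 0.628 0.761 0.162
  outer loop
   vertex 3.4 3.0 1.2
   vertex 2.2 3.5 3.5
   vertex 4.7 1.8 1.8
  endloop
 endfacet
 facet normal 0.695 0.490 -0.526
  outer loop
   vertex 3.4 3.0 1.2
   vertex 4.7 1.8 1.8
   vertex 3.5 2.0 0.4
  endloop
 endfacet
 facet normal -0.264 -0.565 0.782
  outer loop
   vertex 0.3 0.5 2.6
   vertex 3.9 0.2 3.6
   vertex 0.2 1.1 3.0
  endloop
 endfacet
 facet normal 0.151 -0.853 -0.499
  outer loop
   vertex 1.2 1.3 0.9
   vertex 3.5 2.0 0.4
   vertex 3.9 0.2 3.6
  endloop
 endfacet
 facet normal 0.038 -0.912 -0.409
  outer loop
   vertex 1.2 1.3 0.9
   vertex 3.9 0.2 3.6
   vertex 0.3 0.5 2.6
  endloop
 endfacet
 facet normal -0.900 0.128 -0.416
  outer loop
   vertex 1.2 1.3 0.9
   vertex 0.3 0.5 2.6
   vertex 0.2 1.1 3.0
  endloop
 endfacet
 facet normal -0.336 0.568 -0.752
  outer loop
   vertex 1.2 1.3 0.9
   vertex 3.4 3.0 1.2
   vertex 3.5 2.0 0.4
  endloop
 endfacet
 facet normal -0.709 0.649 -0.276
  outer loop
   vertex 1.2 1.3 0.9
   vertex 0.2 1.1 3.0
   vertex 2.2 3.5 3.5
  endloop
 endfacet
 facet normal -0.515 0.742 -0.430
  outer loop
   vertex 1.2 1.3 0.9
   vertex 2.2 3.5 3.5
   vertex 3.4 3.0 1.2
  endloop
 endfacet
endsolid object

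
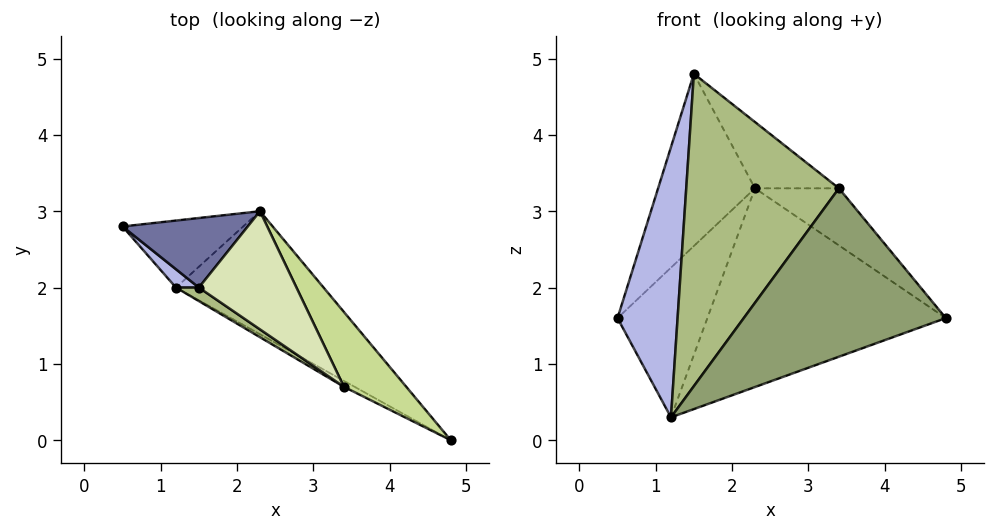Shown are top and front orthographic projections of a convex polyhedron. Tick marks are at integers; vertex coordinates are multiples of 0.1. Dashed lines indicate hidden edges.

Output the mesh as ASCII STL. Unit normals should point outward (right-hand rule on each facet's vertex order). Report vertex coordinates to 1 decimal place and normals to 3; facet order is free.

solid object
 facet normal -0.415 0.843 0.341
  outer loop
   vertex 1.5 2.0 4.8
   vertex 2.3 3.0 3.3
   vertex 0.5 2.8 1.6
  endloop
 endfacet
 facet normal 0.274 0.878 -0.393
  outer loop
   vertex 1.2 2.0 0.3
   vertex 0.5 2.8 1.6
   vertex 2.3 3.0 3.3
  endloop
 endfacet
 facet normal 0.552 0.709 -0.439
  outer loop
   vertex 1.2 2.0 0.3
   vertex 2.3 3.0 3.3
   vertex 4.8 0.0 1.6
  endloop
 endfacet
 facet normal -0.712 -0.700 0.047
  outer loop
   vertex 1.2 2.0 0.3
   vertex 1.5 2.0 4.8
   vertex 0.5 2.8 1.6
  endloop
 endfacet
 facet normal -0.477 -0.878 -0.031
  outer loop
   vertex 3.4 0.7 3.3
   vertex 1.2 2.0 0.3
   vertex 4.8 0.0 1.6
  endloop
 endfacet
 facet normal -0.545 -0.838 0.036
  outer loop
   vertex 3.4 0.7 3.3
   vertex 1.5 2.0 4.8
   vertex 1.2 2.0 0.3
  endloop
 endfacet
 facet normal 0.785 0.376 0.492
  outer loop
   vertex 3.4 0.7 3.3
   vertex 4.8 0.0 1.6
   vertex 2.3 3.0 3.3
  endloop
 endfacet
 facet normal 0.715 0.342 0.609
  outer loop
   vertex 3.4 0.7 3.3
   vertex 2.3 3.0 3.3
   vertex 1.5 2.0 4.8
  endloop
 endfacet
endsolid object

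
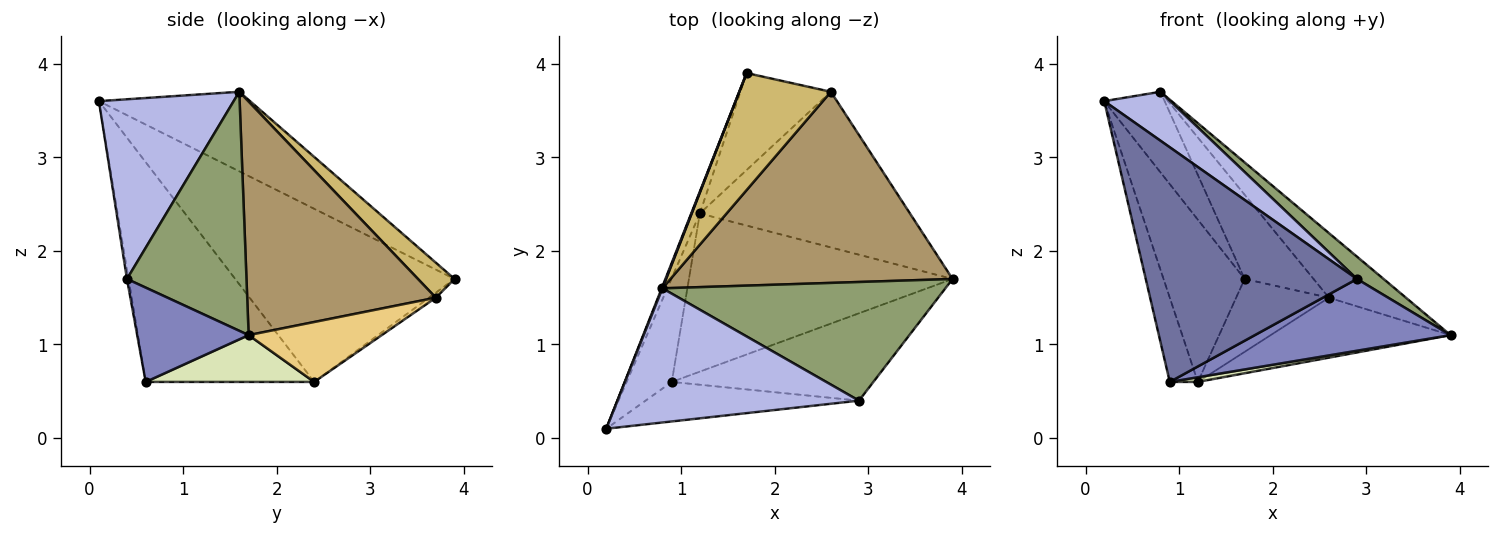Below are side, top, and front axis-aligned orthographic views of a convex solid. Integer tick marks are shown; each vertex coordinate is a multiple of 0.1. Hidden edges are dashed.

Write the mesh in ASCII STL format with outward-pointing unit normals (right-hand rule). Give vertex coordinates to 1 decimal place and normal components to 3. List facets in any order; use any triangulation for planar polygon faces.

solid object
 facet normal -0.007 -0.986 -0.166
  outer loop
   vertex 2.9 0.4 1.7
   vertex 0.2 0.1 3.6
   vertex 0.9 0.6 0.6
  endloop
 endfacet
 facet normal 0.340 -0.597 -0.727
  outer loop
   vertex 2.9 0.4 1.7
   vertex 0.9 0.6 0.6
   vertex 3.9 1.7 1.1
  endloop
 endfacet
 facet normal -0.929 0.371 0.009
  outer loop
   vertex 0.8 1.6 3.7
   vertex 1.7 3.9 1.7
   vertex 0.2 0.1 3.6
  endloop
 endfacet
 facet normal 0.573 -0.281 0.770
  outer loop
   vertex 0.8 1.6 3.7
   vertex 0.2 0.1 3.6
   vertex 2.9 0.4 1.7
  endloop
 endfacet
 facet normal 0.639 -0.142 0.756
  outer loop
   vertex 0.8 1.6 3.7
   vertex 2.9 0.4 1.7
   vertex 3.9 1.7 1.1
  endloop
 endfacet
 facet normal -0.937 0.347 -0.047
  outer loop
   vertex 1.2 2.4 0.6
   vertex 0.2 0.1 3.6
   vertex 1.7 3.9 1.7
  endloop
 endfacet
 facet normal -0.967 0.161 -0.199
  outer loop
   vertex 1.2 2.4 0.6
   vertex 0.9 0.6 0.6
   vertex 0.2 0.1 3.6
  endloop
 endfacet
 facet normal 0.175 -0.029 -0.984
  outer loop
   vertex 1.2 2.4 0.6
   vertex 3.9 1.7 1.1
   vertex 0.9 0.6 0.6
  endloop
 endfacet
 facet normal 0.617 0.252 0.745
  outer loop
   vertex 2.6 3.7 1.5
   vertex 0.8 1.6 3.7
   vertex 3.9 1.7 1.1
  endloop
 endfacet
 facet normal 0.296 0.558 0.775
  outer loop
   vertex 2.6 3.7 1.5
   vertex 1.7 3.9 1.7
   vertex 0.8 1.6 3.7
  endloop
 endfacet
 facet normal 0.257 0.347 -0.902
  outer loop
   vertex 2.6 3.7 1.5
   vertex 3.9 1.7 1.1
   vertex 1.2 2.4 0.6
  endloop
 endfacet
 facet normal -0.044 0.600 -0.799
  outer loop
   vertex 2.6 3.7 1.5
   vertex 1.2 2.4 0.6
   vertex 1.7 3.9 1.7
  endloop
 endfacet
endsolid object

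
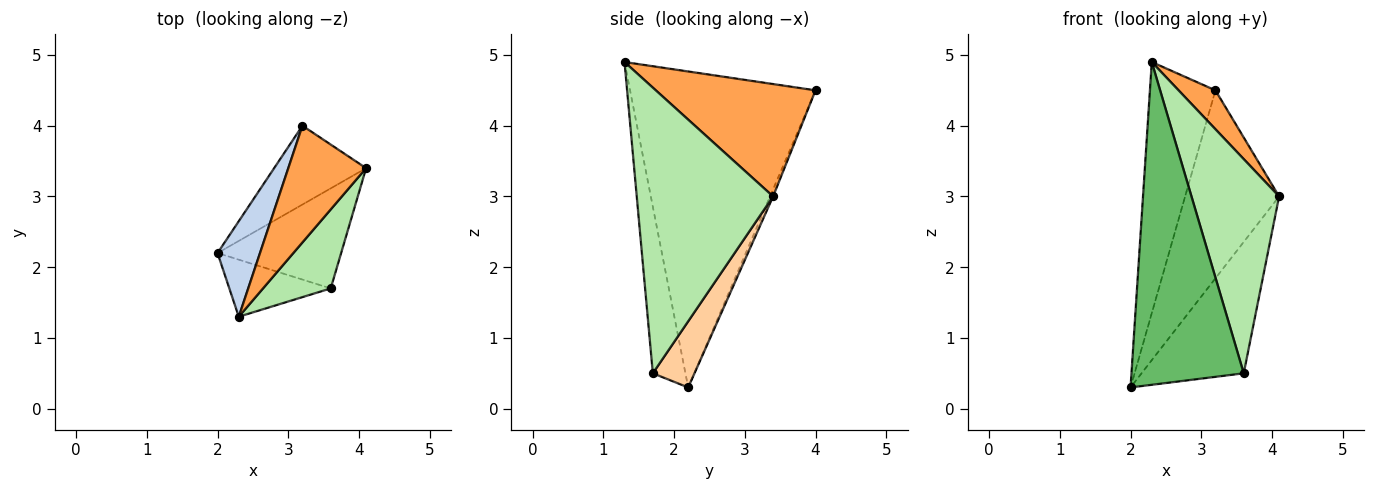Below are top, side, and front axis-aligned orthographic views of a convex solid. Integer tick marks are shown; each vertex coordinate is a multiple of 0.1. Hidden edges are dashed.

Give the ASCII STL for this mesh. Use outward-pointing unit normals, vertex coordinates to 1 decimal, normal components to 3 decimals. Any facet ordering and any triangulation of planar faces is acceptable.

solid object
 facet normal -0.030 0.922 -0.387
  outer loop
   vertex 3.2 4.0 4.5
   vertex 4.1 3.4 3.0
   vertex 2.0 2.2 0.3
  endloop
 endfacet
 facet normal -0.935 0.330 0.126
  outer loop
   vertex 2.3 1.3 4.9
   vertex 3.2 4.0 4.5
   vertex 2.0 2.2 0.3
  endloop
 endfacet
 facet normal 0.808 -0.186 0.559
  outer loop
   vertex 2.3 1.3 4.9
   vertex 4.1 3.4 3.0
   vertex 3.2 4.0 4.5
  endloop
 endfacet
 facet normal 0.309 0.757 -0.576
  outer loop
   vertex 3.6 1.7 0.5
   vertex 2.0 2.2 0.3
   vertex 4.1 3.4 3.0
  endloop
 endfacet
 facet normal -0.275 -0.947 -0.167
  outer loop
   vertex 3.6 1.7 0.5
   vertex 2.3 1.3 4.9
   vertex 2.0 2.2 0.3
  endloop
 endfacet
 facet normal 0.825 -0.530 0.196
  outer loop
   vertex 3.6 1.7 0.5
   vertex 4.1 3.4 3.0
   vertex 2.3 1.3 4.9
  endloop
 endfacet
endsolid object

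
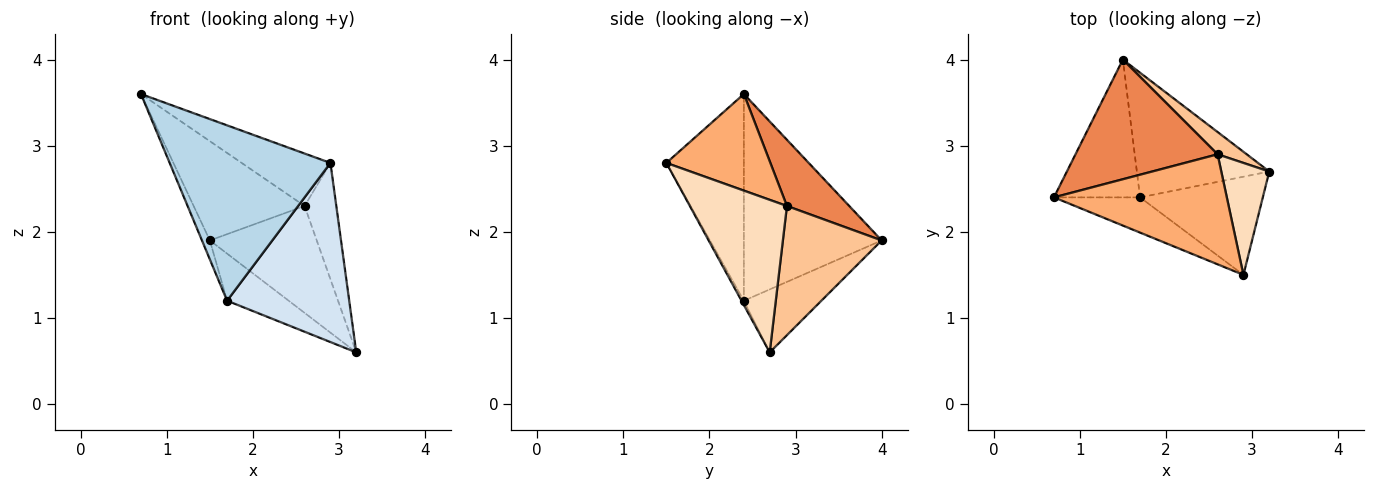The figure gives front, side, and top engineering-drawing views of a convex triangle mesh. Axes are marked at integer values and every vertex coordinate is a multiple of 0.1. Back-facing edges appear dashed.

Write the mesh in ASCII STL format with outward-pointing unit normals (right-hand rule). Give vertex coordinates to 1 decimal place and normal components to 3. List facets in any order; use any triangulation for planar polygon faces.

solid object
 facet normal -0.922 0.053 -0.384
  outer loop
   vertex 1.7 2.4 1.2
   vertex 0.7 2.4 3.6
   vertex 1.5 4.0 1.9
  endloop
 endfacet
 facet normal -0.406 0.323 -0.855
  outer loop
   vertex 1.7 2.4 1.2
   vertex 1.5 4.0 1.9
   vertex 3.2 2.7 0.6
  endloop
 endfacet
 facet normal -0.427 -0.886 -0.178
  outer loop
   vertex 1.7 2.4 1.2
   vertex 2.9 1.5 2.8
   vertex 0.7 2.4 3.6
  endloop
 endfacet
 facet normal -0.017 -0.877 -0.481
  outer loop
   vertex 1.7 2.4 1.2
   vertex 3.2 2.7 0.6
   vertex 2.9 1.5 2.8
  endloop
 endfacet
 facet normal 0.338 0.601 0.724
  outer loop
   vertex 2.6 2.9 2.3
   vertex 1.5 4.0 1.9
   vertex 0.7 2.4 3.6
  endloop
 endfacet
 facet normal 0.450 0.384 0.806
  outer loop
   vertex 2.6 2.9 2.3
   vertex 0.7 2.4 3.6
   vertex 2.9 1.5 2.8
  endloop
 endfacet
 facet normal 0.671 0.726 0.151
  outer loop
   vertex 2.6 2.9 2.3
   vertex 3.2 2.7 0.6
   vertex 1.5 4.0 1.9
  endloop
 endfacet
 facet normal 0.911 0.297 0.286
  outer loop
   vertex 2.6 2.9 2.3
   vertex 2.9 1.5 2.8
   vertex 3.2 2.7 0.6
  endloop
 endfacet
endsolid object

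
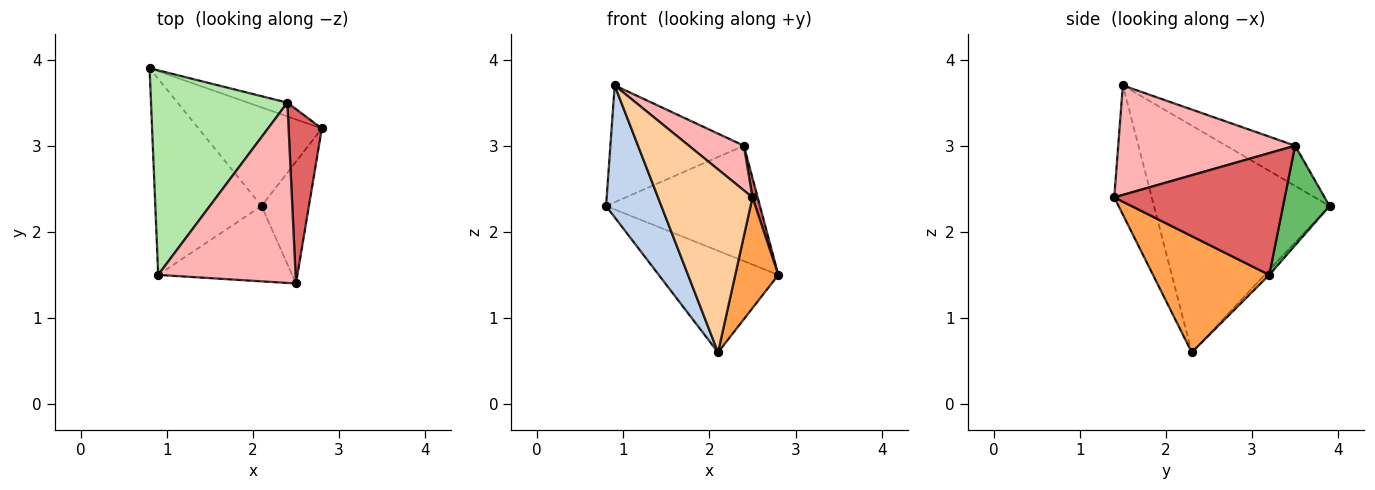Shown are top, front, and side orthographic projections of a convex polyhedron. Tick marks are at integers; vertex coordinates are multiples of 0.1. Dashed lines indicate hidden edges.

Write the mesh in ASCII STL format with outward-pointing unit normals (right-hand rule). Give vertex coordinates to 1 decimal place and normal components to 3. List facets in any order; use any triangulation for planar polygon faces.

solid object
 facet normal -0.027 0.717 -0.696
  outer loop
   vertex 2.1 2.3 0.6
   vertex 0.8 3.9 2.3
   vertex 2.8 3.2 1.5
  endloop
 endfacet
 facet normal -0.871 -0.274 -0.408
  outer loop
   vertex 2.1 2.3 0.6
   vertex 0.9 1.5 3.7
   vertex 0.8 3.9 2.3
  endloop
 endfacet
 facet normal 0.876 -0.324 -0.357
  outer loop
   vertex 2.5 1.4 2.4
   vertex 2.1 2.3 0.6
   vertex 2.8 3.2 1.5
  endloop
 endfacet
 facet normal -0.345 -0.868 -0.357
  outer loop
   vertex 2.5 1.4 2.4
   vertex 0.9 1.5 3.7
   vertex 2.1 2.3 0.6
  endloop
 endfacet
 facet normal 0.287 0.951 -0.114
  outer loop
   vertex 2.4 3.5 3.0
   vertex 2.8 3.2 1.5
   vertex 0.8 3.9 2.3
  endloop
 endfacet
 facet normal -0.248 0.480 0.841
  outer loop
   vertex 2.4 3.5 3.0
   vertex 0.8 3.9 2.3
   vertex 0.9 1.5 3.7
  endloop
 endfacet
 facet normal 0.964 -0.029 0.263
  outer loop
   vertex 2.4 3.5 3.0
   vertex 2.5 1.4 2.4
   vertex 2.8 3.2 1.5
  endloop
 endfacet
 facet normal 0.612 -0.190 0.768
  outer loop
   vertex 2.4 3.5 3.0
   vertex 0.9 1.5 3.7
   vertex 2.5 1.4 2.4
  endloop
 endfacet
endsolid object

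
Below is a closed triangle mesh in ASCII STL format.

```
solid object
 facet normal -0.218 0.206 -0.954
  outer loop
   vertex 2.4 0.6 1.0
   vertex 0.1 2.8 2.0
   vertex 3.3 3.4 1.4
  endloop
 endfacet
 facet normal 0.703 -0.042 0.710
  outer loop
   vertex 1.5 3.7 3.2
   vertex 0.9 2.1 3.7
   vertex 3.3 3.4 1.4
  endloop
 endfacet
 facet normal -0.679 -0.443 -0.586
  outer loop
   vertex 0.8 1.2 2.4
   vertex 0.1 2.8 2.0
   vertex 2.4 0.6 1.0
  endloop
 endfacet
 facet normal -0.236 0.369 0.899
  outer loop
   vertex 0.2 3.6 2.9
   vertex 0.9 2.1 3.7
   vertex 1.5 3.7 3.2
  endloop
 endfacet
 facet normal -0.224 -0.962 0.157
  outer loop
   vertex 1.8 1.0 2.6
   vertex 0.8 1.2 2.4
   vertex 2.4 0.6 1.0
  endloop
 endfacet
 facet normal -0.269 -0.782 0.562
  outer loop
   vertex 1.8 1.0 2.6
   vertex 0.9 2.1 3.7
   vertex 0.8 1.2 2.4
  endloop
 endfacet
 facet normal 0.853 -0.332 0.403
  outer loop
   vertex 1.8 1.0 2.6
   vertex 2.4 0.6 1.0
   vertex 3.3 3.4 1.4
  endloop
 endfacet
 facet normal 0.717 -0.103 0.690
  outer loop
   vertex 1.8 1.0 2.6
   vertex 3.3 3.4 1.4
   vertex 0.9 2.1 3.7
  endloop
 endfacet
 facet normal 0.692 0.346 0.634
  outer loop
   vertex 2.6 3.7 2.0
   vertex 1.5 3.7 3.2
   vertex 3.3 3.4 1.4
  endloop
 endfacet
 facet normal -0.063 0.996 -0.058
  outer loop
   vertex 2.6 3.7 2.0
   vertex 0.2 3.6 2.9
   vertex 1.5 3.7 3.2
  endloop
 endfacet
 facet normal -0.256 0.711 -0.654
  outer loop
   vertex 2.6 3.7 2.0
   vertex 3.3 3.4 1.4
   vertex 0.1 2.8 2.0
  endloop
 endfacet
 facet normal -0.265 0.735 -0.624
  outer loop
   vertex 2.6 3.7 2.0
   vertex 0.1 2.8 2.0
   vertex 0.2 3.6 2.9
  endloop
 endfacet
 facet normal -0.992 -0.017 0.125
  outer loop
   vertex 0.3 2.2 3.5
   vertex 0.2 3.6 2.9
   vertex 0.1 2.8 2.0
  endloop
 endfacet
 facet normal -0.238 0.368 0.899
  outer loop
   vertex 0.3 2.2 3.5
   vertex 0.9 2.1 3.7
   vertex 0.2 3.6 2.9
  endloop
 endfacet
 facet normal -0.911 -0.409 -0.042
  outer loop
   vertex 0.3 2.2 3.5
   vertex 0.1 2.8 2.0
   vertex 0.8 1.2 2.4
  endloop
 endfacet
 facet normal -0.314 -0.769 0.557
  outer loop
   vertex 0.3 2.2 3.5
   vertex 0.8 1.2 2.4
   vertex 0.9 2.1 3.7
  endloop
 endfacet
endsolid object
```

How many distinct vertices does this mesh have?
10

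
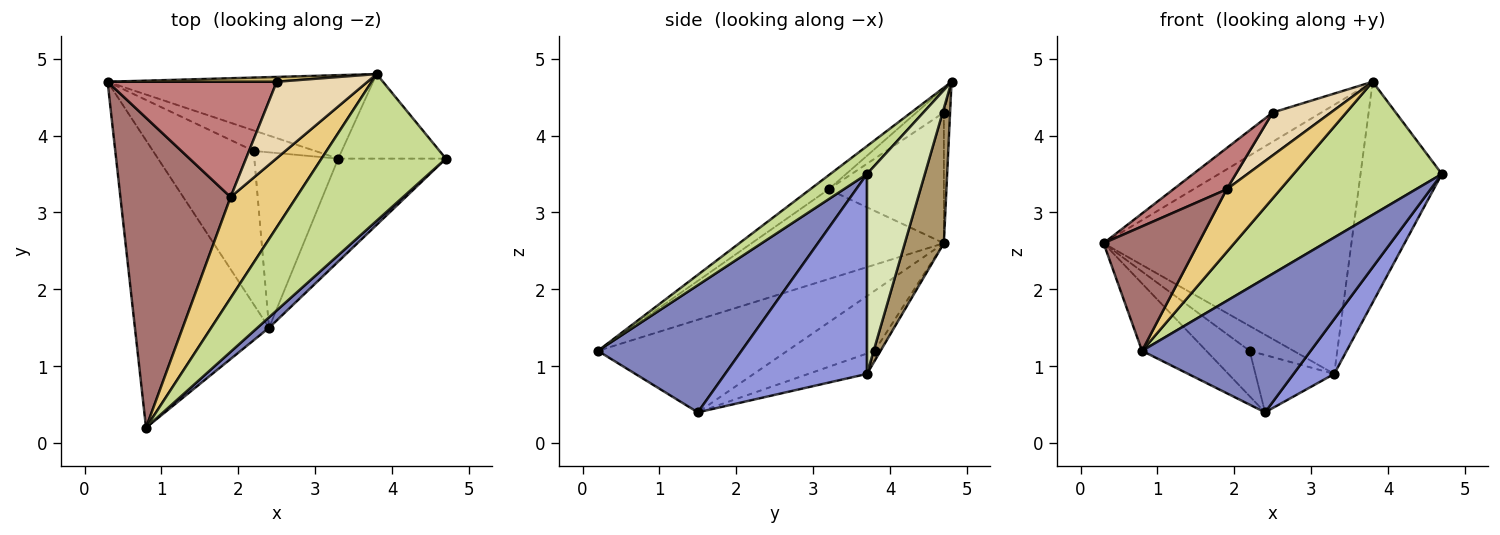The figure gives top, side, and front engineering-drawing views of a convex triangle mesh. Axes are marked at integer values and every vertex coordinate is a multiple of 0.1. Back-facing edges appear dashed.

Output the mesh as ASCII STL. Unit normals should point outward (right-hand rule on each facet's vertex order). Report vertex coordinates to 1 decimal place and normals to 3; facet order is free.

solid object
 facet normal -0.558 0.189 -0.808
  outer loop
   vertex 2.4 1.5 0.4
   vertex 0.8 0.2 1.2
   vertex 0.3 4.7 2.6
  endloop
 endfacet
 facet normal 0.647 -0.760 0.059
  outer loop
   vertex 2.4 1.5 0.4
   vertex 4.7 3.7 3.5
   vertex 0.8 0.2 1.2
  endloop
 endfacet
 facet normal 0.854 -0.245 -0.460
  outer loop
   vertex 3.3 3.7 0.9
   vertex 4.7 3.7 3.5
   vertex 2.4 1.5 0.4
  endloop
 endfacet
 facet normal -0.497 0.246 -0.832
  outer loop
   vertex 2.2 3.8 1.2
   vertex 2.4 1.5 0.4
   vertex 0.3 4.7 2.6
  endloop
 endfacet
 facet normal -0.103 0.767 -0.633
  outer loop
   vertex 2.2 3.8 1.2
   vertex 0.3 4.7 2.6
   vertex 3.3 3.7 0.9
  endloop
 endfacet
 facet normal -0.225 0.303 -0.926
  outer loop
   vertex 2.2 3.8 1.2
   vertex 3.3 3.7 0.9
   vertex 2.4 1.5 0.4
  endloop
 endfacet
 facet normal 0.164 -0.663 0.731
  outer loop
   vertex 3.8 4.8 4.7
   vertex 0.8 0.2 1.2
   vertex 4.7 3.7 3.5
  endloop
 endfacet
 facet normal 0.553 0.778 -0.298
  outer loop
   vertex 3.8 4.8 4.7
   vertex 4.7 3.7 3.5
   vertex 3.3 3.7 0.9
  endloop
 endfacet
 facet normal 0.149 0.944 -0.293
  outer loop
   vertex 3.8 4.8 4.7
   vertex 3.3 3.7 0.9
   vertex 0.3 4.7 2.6
  endloop
 endfacet
 facet normal -0.125 0.979 0.162
  outer loop
   vertex 3.8 4.8 4.7
   vertex 0.3 4.7 2.6
   vertex 2.5 4.7 4.3
  endloop
 endfacet
 facet normal -0.178 -0.520 0.836
  outer loop
   vertex 1.9 3.2 3.3
   vertex 0.8 0.2 1.2
   vertex 3.8 4.8 4.7
  endloop
 endfacet
 facet normal -0.225 -0.477 0.850
  outer loop
   vertex 1.9 3.2 3.3
   vertex 3.8 4.8 4.7
   vertex 2.5 4.7 4.3
  endloop
 endfacet
 facet normal -0.603 -0.297 0.740
  outer loop
   vertex 1.9 3.2 3.3
   vertex 0.3 4.7 2.6
   vertex 0.8 0.2 1.2
  endloop
 endfacet
 facet normal -0.588 -0.272 0.761
  outer loop
   vertex 1.9 3.2 3.3
   vertex 2.5 4.7 4.3
   vertex 0.3 4.7 2.6
  endloop
 endfacet
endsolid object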